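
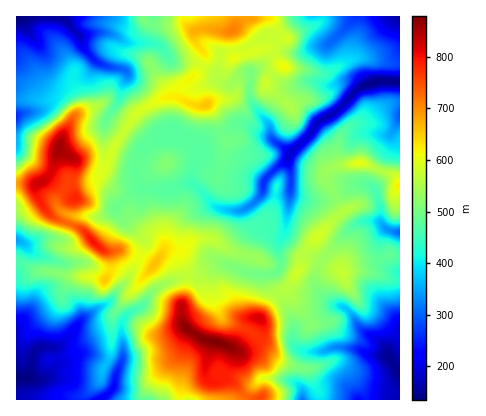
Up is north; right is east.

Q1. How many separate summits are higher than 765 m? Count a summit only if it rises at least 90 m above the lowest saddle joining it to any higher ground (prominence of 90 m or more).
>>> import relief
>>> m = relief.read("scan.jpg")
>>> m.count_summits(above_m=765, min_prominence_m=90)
2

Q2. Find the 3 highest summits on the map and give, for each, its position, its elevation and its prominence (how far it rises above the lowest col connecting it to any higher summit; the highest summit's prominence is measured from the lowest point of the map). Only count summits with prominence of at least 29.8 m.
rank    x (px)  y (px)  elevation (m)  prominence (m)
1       216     342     879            744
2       58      148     857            287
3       260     318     823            51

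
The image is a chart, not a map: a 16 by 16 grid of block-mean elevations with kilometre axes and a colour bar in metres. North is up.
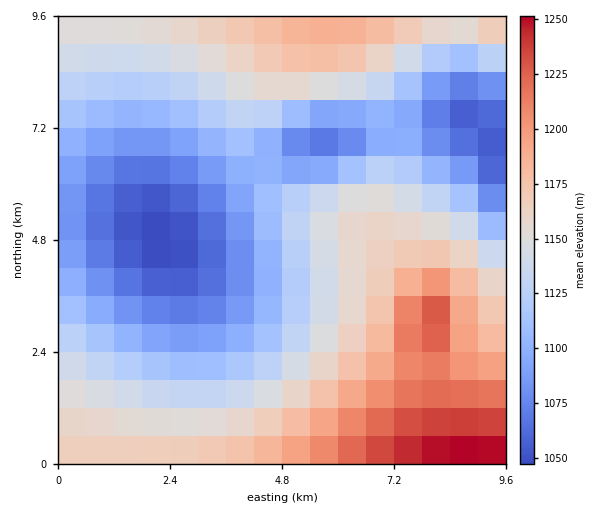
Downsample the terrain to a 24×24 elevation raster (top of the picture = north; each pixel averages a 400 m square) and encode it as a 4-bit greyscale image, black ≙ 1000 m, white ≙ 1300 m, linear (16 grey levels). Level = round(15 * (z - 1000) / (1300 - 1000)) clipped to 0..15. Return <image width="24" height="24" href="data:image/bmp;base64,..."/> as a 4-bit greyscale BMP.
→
<image width="24" height="24" href="data:image/bmp;base64,Qk2WAQAAAAAAAHYAAAAoAAAAGAAAABgAAAABAAQAAAAAACABAAATCwAAEwsAABAAAAAAAAAAAAAAABEREQAiIiIAMzMzAERERABVVVUAZmZmAHd3dwCIiIgAmZmZAKqqqgC7u7sAzMzMAN3d3QDu7u4A////AIiIiImZmaq7zMzd3YiIiIiImZqrvMzMzIiIh3d4iJmqu7zMzIh3d3d3eImaq7u7u3d3ZmZmd3iZqqu7qndmZVVWZneJmqu6qnZlVVVVVmeImau6mWZVREREVWd4iay6mWVUQzNEVWd4iau6mFVEMzM0RWd4iZqpmFRDMzM0RWd4iJmZh0QzIiM0VWd4iIiIdkQzIiM0Vmd4iIiHdUQzMjNEVmd4iId3ZEQzMzNFVmZ3d3dmU1RDMzRFVVVWZ2ZVQ1RERERVVUREVmVEM1VURFVWZUM0RVRDM2VVVVZmZlREVVQzM2ZmZmZ3d3ZmZlRDNHZmZnd3iIiId2VERXd3d3eIiZmZiHZlVnd3d4iImZmZmId3eIiIiIiJmZmZmZiIiQ=="/>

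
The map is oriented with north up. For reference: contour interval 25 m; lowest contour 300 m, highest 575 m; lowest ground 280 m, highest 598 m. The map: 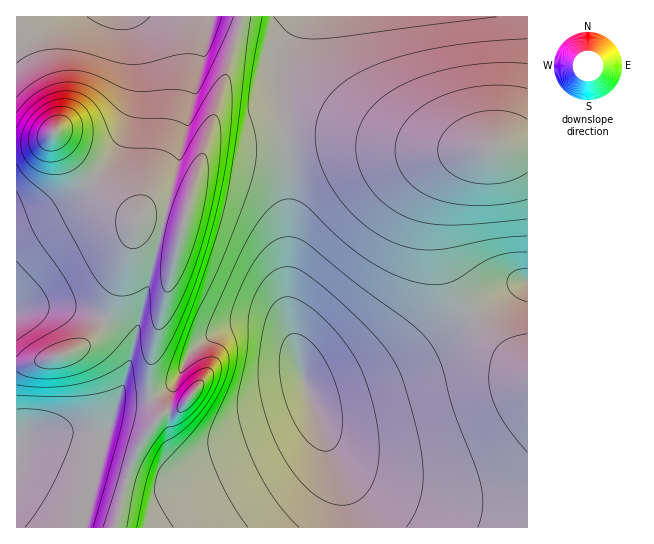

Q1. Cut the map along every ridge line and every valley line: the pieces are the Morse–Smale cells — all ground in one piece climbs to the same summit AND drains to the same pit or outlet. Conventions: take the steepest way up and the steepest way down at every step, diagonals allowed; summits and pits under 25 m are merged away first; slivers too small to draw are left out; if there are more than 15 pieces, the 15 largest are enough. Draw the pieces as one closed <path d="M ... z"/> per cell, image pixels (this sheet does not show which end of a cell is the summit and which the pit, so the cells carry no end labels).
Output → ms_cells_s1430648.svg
<path d="M333 136l-39 0-9 2 4 71-1 108 13 56 6 16 4 4 26-4 41-14 33-18 60-43-14-21-9-23-5-27 0-24 4-21 9-23 17-19 12-6-67-2z"/><path d="M527 16l-224 0-16 23-7 16 5 82 48-1 104 13 90-2z"/><path d="M471 315l-60 42-33 18-41 14-16 4-10 0-2-2-1 2 23 54 6 10 22 19 23 11 55 16 44 8 46 2 1-143-31-26z"/><path d="M285 137l-36 4-35-1-9 7-24 83-26 109-6 31 0 21 2 6 24-14 13-28 7-8 18-12 20-8 22-2 18 4 10 6 13 15-8-33 1-108-2-64z"/><path d="M314 408l-3 13-18 14-31 14-67 27-37 12-31-7-12 46 413 0-1-14-46-2-44-8-55-16-23-11-9-7-17-18-10-20z"/><path d="M241 16l-114 1 4 9 5 27 0 41-3 15-14 37-15 21-13 14 12 12 28 20 7 8 7-1 25 7 1-2 4 3 8-1 58-204z"/><path d="M255 325l-22 2-18 6-14 10-13 12-13 28-23 15 9 17-20 27-9 20-5 19 26 7 16-3 102-40 28-14 12-10 2-6 0-9-20-60-10-11-10-6z"/><path d="M105 320l-9 14-14 13-31 12-35 6 1 163 97 0 2-2 11-44-2-2-26-7-6-14-7-7-13-7-36-8-16 2 9-4 17-3 36 3 23 0 2-2 20-63 5-28-11-11z"/><path d="M126 16l-110 1 1 128 16-1 21-11 15 24 21 23 14-13 21-34 11-39 0-41-5-27z"/><path d="M91 181l-33 26-24 12-18 6 1 86 22-4 18 0 29 5 17 8 2-2 15-39 17-58-6-8-21-14z"/><path d="M527 147l-36 1-14 5-16 14-12 23-6 29 1 34 12 37 15 25 28-20 29-14z"/><path d="M302 16l-61 1-6 30-28 94 0 4 7-5 35 1 36-4-5-82 7-16z"/><path d="M145 220l-7 1-2 4-24 78-8 16 18 12 11 11 0 7-14 51 23 0 9-3 0-38 32-130z"/><path d="M54 133l-17 10-21 3 1 78 17-5 24-12 21-15 12-11-22-24z"/><path d="M151 397l-9 3-23 0-13 35-59-3-12 1-12 5 24 1 32 9 14 11 6 14 27 8 15-39 20-27z"/>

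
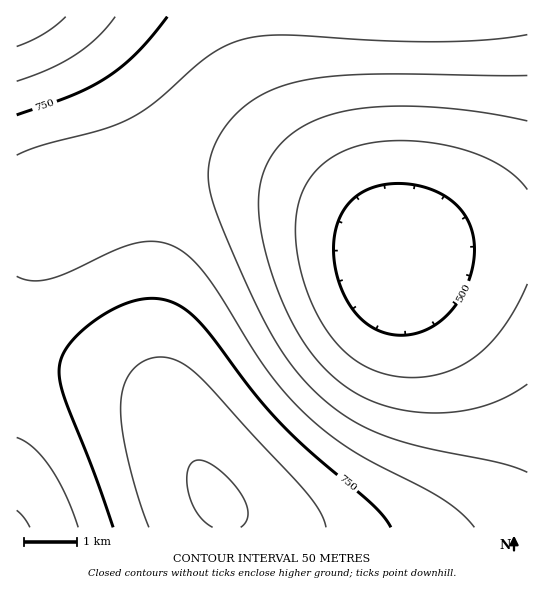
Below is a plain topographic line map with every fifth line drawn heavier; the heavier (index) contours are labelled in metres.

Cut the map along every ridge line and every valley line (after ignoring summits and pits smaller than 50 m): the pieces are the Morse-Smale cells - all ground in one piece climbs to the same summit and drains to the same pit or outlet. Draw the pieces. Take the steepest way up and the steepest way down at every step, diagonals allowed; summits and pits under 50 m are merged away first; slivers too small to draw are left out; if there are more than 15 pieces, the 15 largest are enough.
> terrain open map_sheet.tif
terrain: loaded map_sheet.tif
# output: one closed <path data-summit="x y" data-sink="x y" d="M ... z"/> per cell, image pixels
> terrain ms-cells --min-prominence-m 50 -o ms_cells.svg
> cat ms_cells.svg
<path data-summit="217 499" data-sink="397 259" d="M223 173l-44 0-29 4-72 18-35 12-26 1-1 150 50 7 36 8 29 11 22 13 14 14 14 23 24 49 20 31 2 14 300 0 1-293-22 0-43 5-36 8-30 11-19-22-19-14-46-26-46-16z"/><path data-summit="17 17" data-sink="397 259" d="M527 16l-510 0-1 191 27 0 50-16 65-15 21-3 44 0 44 8 46 16 46 26 19 14 19 22 30-11 36-8 27-4 37-1z"/><path data-summit="217 499" data-sink="17 527" d="M18 359l-2 0 1 169 210-1-2-13-20-31-24-49-14-23-14-14-22-13-29-11-36-8z"/>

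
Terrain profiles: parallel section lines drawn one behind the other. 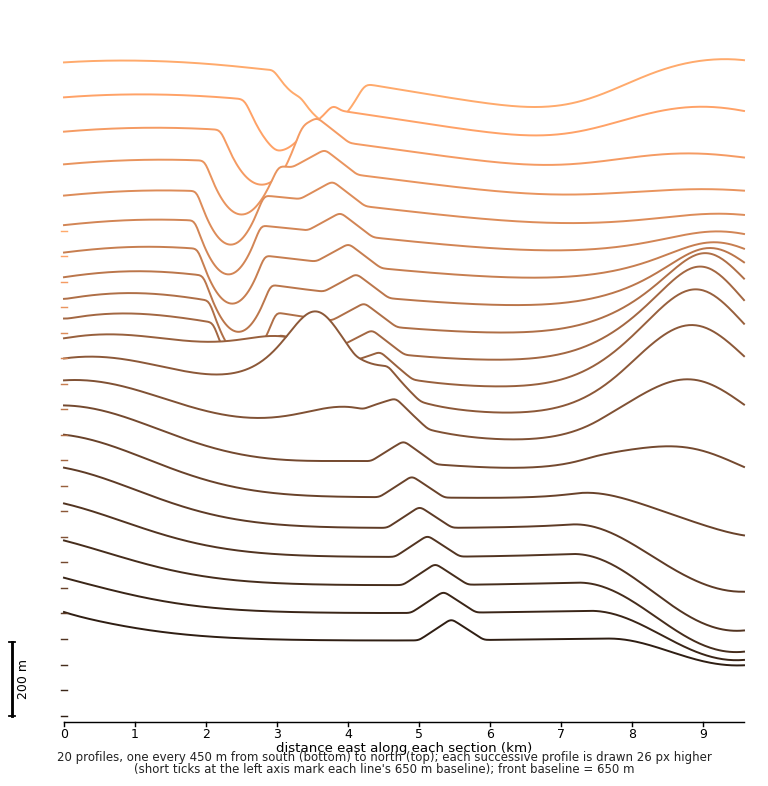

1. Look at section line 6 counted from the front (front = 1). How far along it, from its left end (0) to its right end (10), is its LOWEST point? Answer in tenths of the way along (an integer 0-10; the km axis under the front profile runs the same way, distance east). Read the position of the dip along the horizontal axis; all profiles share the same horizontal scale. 10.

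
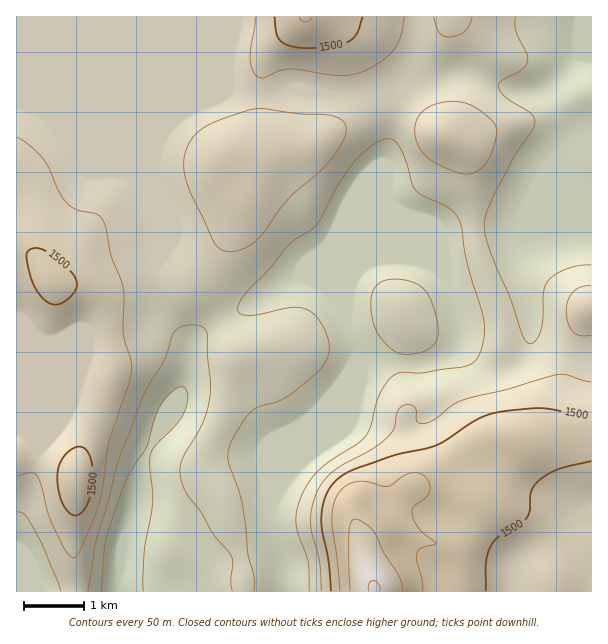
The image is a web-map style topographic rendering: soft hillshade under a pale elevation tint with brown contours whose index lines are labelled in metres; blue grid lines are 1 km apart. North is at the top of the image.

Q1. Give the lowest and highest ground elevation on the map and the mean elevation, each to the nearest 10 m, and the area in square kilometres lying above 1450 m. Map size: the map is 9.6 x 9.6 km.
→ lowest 1310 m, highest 1650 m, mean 1430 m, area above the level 30.9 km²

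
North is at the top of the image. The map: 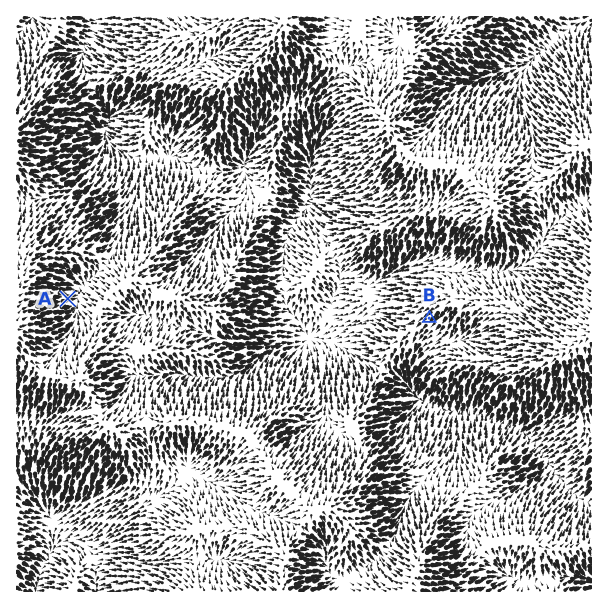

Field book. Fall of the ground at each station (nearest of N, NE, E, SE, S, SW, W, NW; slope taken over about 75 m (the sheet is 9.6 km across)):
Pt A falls E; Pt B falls SW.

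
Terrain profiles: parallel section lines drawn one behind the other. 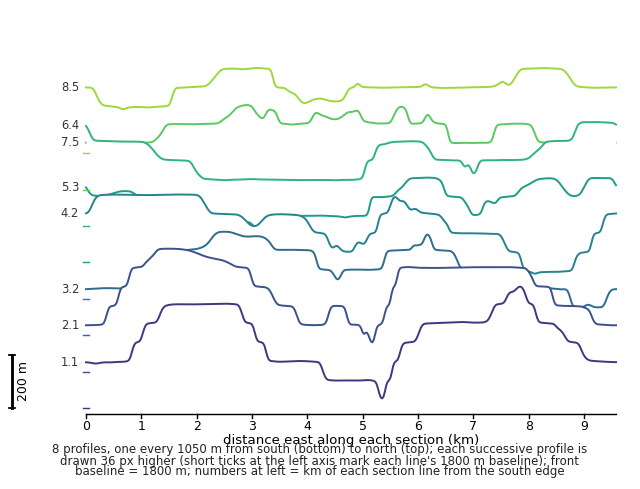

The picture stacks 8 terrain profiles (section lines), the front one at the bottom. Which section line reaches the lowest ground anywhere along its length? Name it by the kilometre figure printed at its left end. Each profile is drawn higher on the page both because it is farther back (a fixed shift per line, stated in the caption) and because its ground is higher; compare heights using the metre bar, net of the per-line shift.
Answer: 1.1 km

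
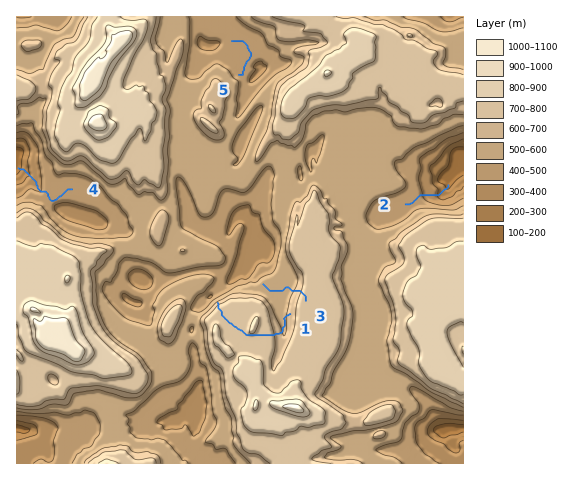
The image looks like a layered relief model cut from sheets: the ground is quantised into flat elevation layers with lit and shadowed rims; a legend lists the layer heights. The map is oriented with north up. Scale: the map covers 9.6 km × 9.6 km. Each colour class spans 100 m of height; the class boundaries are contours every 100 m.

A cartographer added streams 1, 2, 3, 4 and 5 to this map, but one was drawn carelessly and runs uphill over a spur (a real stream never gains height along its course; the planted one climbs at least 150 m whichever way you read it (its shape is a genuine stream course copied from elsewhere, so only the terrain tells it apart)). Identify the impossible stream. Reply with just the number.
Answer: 1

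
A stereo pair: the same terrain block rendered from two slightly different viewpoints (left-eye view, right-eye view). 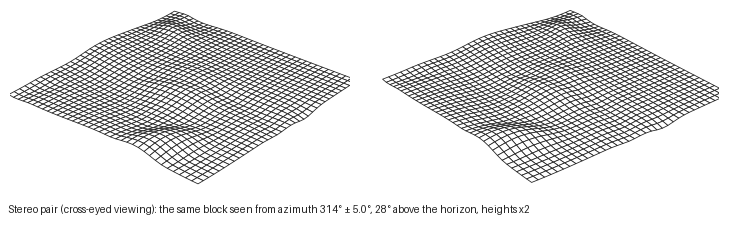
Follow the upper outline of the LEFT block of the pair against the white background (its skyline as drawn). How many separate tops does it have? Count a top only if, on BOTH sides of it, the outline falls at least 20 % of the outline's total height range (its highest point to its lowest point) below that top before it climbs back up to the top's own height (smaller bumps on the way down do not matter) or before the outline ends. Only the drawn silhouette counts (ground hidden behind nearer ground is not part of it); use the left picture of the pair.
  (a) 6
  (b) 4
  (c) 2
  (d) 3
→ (d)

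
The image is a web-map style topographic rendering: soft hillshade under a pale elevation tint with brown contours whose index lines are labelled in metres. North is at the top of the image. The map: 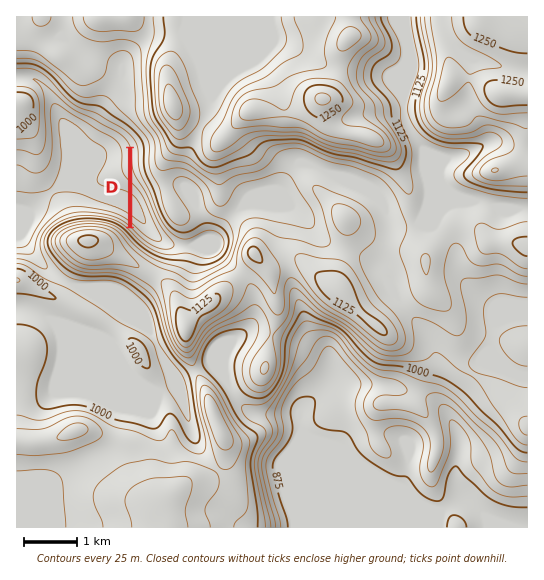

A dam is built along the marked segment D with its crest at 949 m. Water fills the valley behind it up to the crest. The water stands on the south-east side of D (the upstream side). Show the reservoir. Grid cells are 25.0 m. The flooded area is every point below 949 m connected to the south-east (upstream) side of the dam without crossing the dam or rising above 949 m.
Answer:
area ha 50.2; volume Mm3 14.14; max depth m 50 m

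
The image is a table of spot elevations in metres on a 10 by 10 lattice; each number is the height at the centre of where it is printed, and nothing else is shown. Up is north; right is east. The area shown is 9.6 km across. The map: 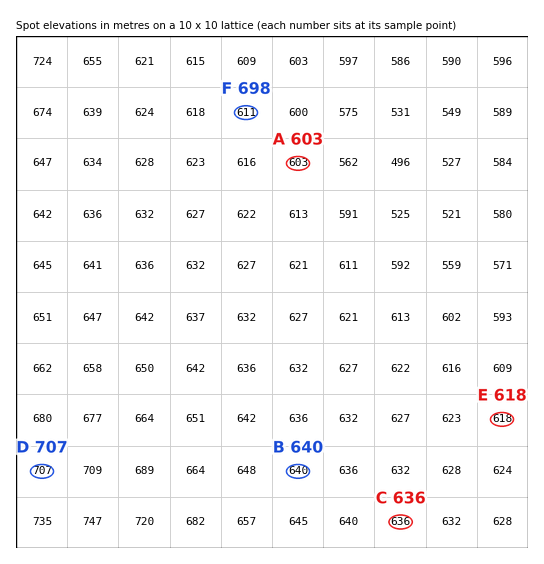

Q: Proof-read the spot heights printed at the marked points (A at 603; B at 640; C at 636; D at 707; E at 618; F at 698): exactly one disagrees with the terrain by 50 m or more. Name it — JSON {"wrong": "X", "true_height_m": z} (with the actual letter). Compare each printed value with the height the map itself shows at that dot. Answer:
{"wrong": "F", "true_height_m": 611}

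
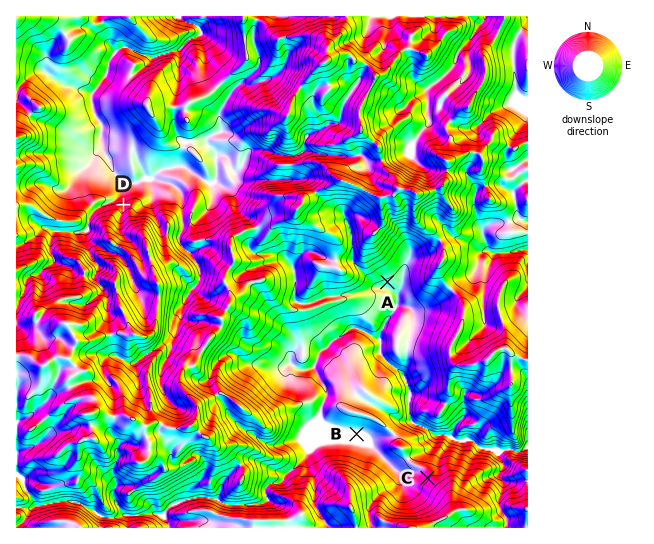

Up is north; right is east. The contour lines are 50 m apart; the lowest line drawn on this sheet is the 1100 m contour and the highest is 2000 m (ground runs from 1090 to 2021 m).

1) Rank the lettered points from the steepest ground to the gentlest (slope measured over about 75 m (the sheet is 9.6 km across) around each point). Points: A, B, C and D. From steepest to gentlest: D C A B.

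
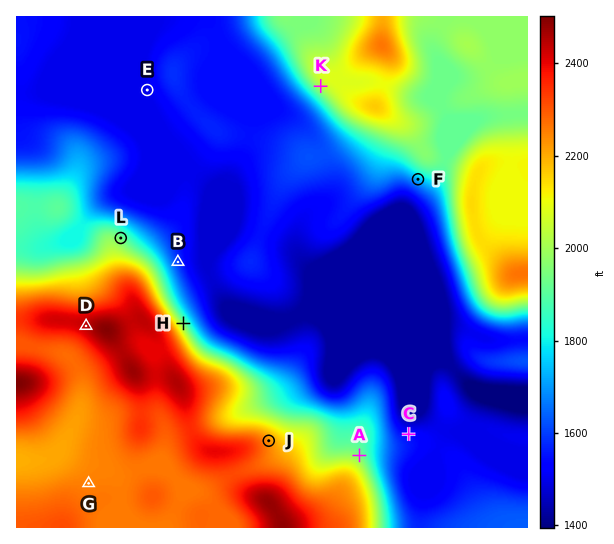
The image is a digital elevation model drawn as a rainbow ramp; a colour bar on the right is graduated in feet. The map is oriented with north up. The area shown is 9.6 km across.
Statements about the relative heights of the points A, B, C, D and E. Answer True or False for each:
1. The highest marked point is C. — False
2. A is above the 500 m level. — True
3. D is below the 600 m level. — False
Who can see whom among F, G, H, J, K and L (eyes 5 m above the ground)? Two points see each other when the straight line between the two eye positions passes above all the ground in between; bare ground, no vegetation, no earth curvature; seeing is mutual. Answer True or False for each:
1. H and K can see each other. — True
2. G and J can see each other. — False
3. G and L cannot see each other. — True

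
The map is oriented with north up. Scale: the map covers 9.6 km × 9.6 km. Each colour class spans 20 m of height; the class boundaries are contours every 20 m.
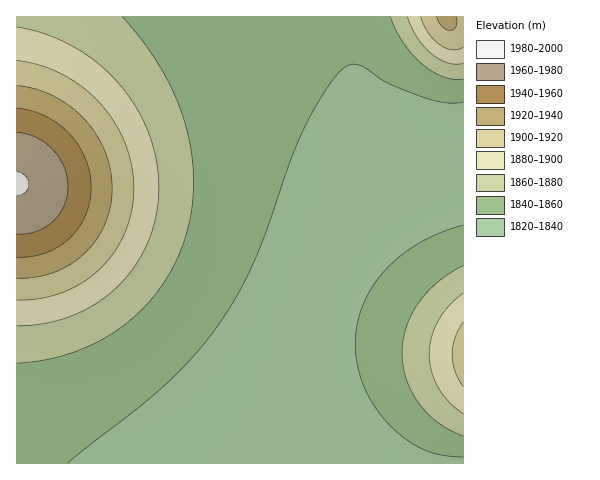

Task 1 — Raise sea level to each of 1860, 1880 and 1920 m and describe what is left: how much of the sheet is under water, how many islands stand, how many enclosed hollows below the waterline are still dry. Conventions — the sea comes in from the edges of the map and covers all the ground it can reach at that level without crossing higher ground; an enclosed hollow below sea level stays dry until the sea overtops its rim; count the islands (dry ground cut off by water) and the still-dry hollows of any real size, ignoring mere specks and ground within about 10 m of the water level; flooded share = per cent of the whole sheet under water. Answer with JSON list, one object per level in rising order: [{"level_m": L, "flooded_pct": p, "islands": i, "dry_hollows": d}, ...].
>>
[{"level_m": 1860, "flooded_pct": 69, "islands": 0, "dry_hollows": 0}, {"level_m": 1880, "flooded_pct": 81, "islands": 0, "dry_hollows": 0}, {"level_m": 1920, "flooded_pct": 93, "islands": 0, "dry_hollows": 0}]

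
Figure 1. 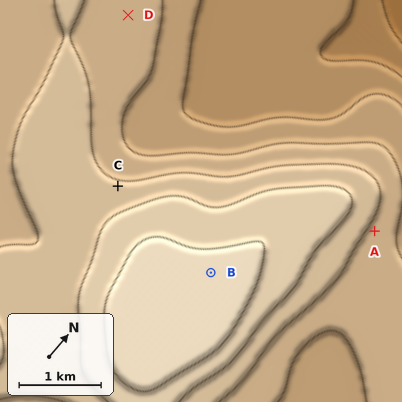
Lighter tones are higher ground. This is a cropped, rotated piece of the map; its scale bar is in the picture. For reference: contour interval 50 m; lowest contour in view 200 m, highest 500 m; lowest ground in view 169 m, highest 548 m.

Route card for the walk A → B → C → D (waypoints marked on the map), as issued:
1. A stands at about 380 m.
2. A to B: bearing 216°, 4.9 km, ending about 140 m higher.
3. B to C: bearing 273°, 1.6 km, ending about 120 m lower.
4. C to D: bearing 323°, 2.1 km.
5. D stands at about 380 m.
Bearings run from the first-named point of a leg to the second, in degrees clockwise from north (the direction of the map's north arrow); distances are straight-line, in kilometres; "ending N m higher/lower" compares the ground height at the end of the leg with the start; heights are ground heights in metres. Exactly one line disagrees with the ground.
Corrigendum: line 2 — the distance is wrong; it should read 2.1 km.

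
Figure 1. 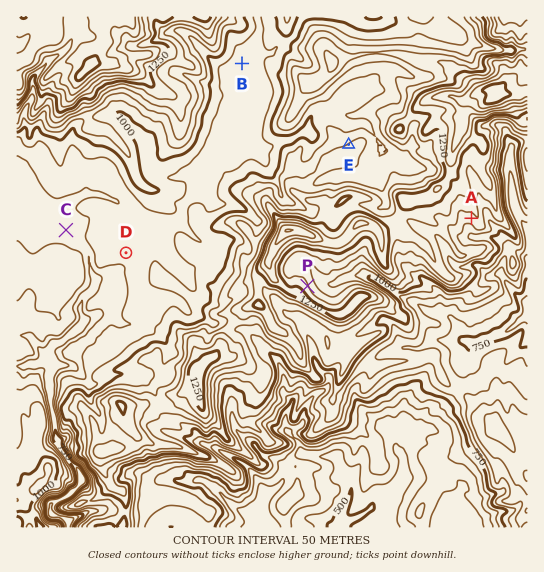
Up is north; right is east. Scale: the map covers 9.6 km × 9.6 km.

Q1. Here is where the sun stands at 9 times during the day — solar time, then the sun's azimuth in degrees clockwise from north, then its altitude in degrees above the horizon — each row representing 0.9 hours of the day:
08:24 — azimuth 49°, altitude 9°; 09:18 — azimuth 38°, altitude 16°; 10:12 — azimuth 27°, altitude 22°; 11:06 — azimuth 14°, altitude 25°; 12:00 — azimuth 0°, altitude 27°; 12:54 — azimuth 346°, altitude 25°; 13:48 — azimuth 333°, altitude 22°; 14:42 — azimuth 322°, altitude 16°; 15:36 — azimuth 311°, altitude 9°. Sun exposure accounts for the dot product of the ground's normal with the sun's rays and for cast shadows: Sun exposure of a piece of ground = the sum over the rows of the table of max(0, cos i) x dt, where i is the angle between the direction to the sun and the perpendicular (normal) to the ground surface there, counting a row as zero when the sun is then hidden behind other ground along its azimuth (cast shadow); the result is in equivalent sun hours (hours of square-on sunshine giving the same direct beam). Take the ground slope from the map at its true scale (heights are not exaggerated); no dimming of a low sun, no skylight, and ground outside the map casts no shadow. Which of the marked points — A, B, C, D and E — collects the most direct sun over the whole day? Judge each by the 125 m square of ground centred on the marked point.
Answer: E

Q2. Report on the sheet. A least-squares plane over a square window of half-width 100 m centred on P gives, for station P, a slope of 20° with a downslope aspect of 60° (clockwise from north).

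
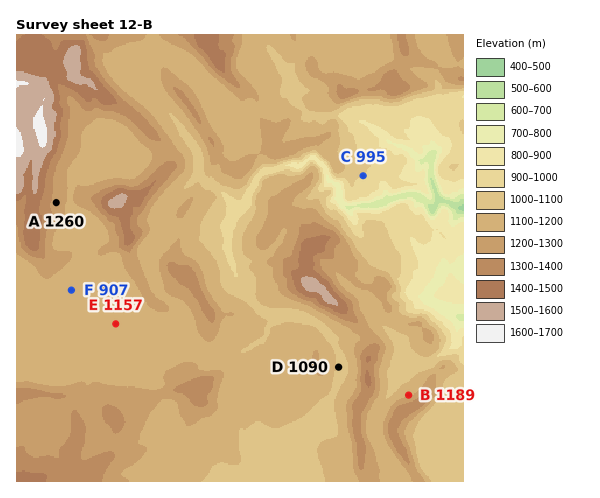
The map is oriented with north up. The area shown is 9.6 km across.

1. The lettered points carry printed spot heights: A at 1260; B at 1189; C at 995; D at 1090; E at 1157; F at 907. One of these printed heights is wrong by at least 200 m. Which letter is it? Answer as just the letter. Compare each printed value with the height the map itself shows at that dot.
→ F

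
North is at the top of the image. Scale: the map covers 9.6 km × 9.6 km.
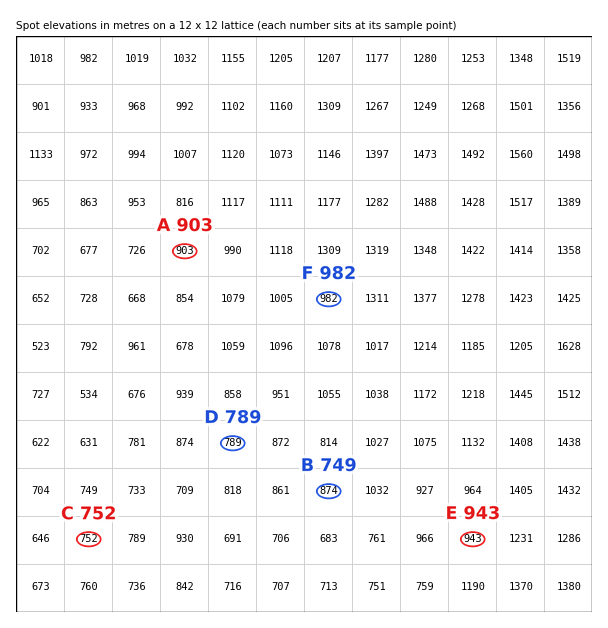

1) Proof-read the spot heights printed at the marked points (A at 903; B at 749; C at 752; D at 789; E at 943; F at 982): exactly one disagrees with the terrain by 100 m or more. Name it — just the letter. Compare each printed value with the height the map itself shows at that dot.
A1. B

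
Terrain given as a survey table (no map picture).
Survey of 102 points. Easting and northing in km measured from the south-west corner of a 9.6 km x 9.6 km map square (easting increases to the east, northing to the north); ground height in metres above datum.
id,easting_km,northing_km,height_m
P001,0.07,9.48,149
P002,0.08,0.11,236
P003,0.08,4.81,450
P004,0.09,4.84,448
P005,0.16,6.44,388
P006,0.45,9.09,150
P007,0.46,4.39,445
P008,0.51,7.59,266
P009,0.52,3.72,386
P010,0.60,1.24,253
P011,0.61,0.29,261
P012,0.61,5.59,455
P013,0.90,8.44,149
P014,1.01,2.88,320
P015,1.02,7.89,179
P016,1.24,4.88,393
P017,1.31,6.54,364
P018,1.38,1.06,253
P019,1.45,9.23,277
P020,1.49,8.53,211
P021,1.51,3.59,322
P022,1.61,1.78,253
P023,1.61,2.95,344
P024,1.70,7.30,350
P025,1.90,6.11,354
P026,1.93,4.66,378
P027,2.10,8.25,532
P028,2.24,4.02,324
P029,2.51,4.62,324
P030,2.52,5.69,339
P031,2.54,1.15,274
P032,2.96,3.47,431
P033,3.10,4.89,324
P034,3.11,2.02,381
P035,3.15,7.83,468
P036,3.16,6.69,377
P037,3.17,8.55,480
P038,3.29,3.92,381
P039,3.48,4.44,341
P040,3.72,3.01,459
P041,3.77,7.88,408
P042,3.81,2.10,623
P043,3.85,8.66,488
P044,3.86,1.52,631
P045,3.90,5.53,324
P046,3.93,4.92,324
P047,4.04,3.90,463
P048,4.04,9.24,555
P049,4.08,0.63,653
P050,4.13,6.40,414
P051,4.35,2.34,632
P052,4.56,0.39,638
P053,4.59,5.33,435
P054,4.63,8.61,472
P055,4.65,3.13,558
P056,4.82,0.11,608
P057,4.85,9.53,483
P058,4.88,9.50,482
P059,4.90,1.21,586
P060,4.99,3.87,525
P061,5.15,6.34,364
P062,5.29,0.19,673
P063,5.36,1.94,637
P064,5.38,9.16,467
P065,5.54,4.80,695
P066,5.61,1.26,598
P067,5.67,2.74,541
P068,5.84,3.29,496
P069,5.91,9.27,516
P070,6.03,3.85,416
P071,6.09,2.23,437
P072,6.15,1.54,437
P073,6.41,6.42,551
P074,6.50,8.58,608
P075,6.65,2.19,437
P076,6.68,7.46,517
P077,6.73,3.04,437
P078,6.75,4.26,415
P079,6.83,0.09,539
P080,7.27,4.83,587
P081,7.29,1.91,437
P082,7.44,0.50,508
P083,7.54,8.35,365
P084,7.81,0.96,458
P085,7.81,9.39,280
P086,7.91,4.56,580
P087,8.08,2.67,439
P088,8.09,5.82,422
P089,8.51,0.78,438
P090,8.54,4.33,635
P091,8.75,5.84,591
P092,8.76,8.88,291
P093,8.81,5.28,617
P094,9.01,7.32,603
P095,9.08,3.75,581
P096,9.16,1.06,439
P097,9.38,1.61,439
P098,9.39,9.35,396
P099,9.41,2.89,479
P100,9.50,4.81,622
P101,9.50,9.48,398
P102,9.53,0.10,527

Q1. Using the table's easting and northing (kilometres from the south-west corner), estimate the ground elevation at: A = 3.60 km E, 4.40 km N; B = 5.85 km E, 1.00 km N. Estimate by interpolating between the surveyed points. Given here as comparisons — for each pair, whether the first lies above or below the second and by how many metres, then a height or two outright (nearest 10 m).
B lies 230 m above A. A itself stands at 330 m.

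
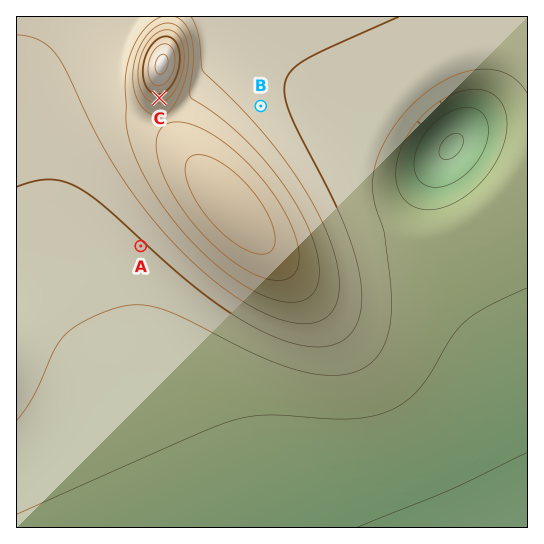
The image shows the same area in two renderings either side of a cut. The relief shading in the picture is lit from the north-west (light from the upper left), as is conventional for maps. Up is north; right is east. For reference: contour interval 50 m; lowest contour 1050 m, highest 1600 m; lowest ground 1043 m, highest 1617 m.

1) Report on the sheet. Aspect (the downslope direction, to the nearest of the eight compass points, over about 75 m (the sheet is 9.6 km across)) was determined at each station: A SW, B NE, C S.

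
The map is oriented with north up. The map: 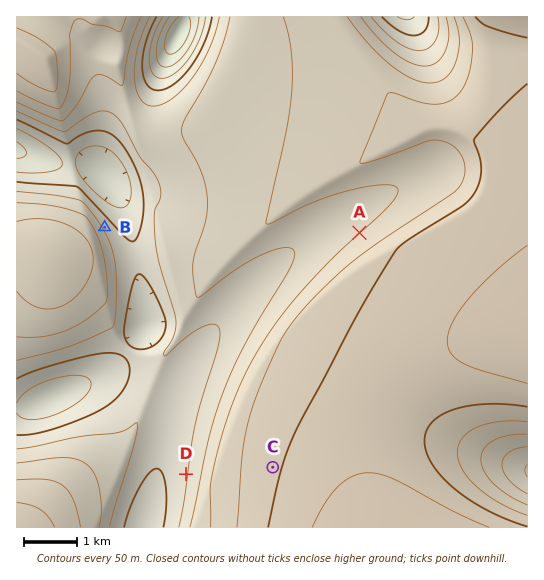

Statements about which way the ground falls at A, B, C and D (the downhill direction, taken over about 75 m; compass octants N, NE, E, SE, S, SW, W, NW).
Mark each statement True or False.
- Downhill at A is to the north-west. True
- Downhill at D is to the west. True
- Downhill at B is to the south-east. False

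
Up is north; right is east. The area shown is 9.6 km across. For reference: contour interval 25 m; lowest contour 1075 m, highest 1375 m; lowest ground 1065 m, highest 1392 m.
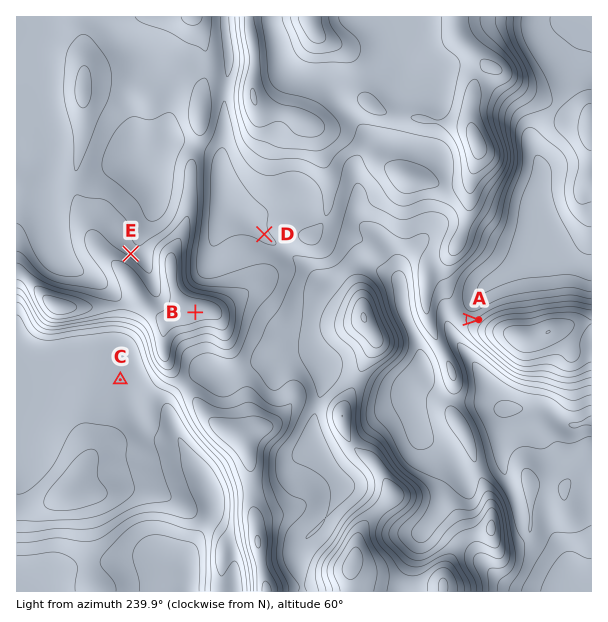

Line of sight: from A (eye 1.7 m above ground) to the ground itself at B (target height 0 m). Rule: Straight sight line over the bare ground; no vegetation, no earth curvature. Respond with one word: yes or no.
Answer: no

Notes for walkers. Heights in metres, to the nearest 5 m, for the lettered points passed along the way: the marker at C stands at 1210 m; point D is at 1220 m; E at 1290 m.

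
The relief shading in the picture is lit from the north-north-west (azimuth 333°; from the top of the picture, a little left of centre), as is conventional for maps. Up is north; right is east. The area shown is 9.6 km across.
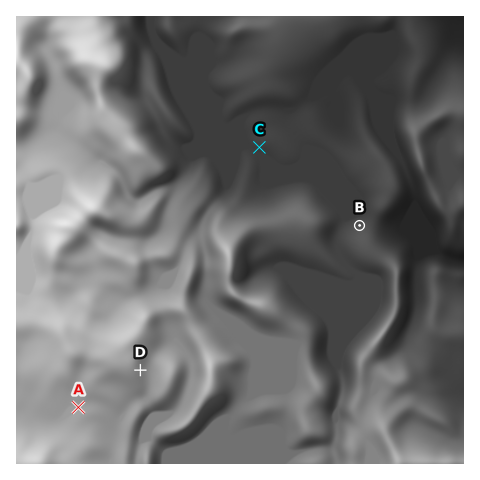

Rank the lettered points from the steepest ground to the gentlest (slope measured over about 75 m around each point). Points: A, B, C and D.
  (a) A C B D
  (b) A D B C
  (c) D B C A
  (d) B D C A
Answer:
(c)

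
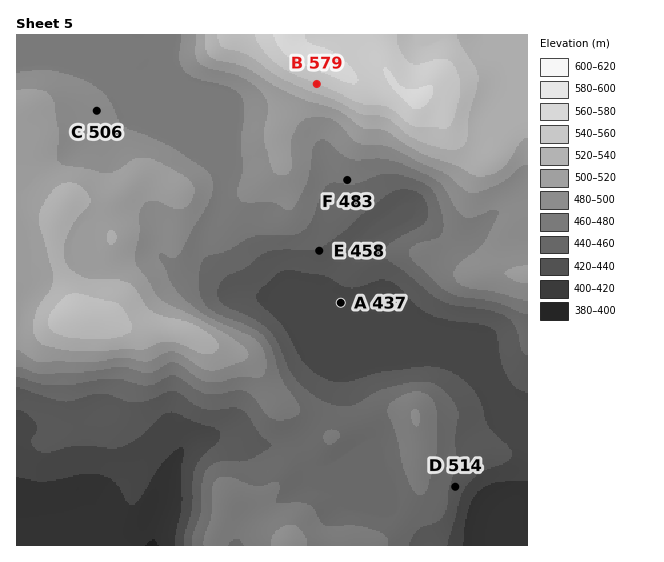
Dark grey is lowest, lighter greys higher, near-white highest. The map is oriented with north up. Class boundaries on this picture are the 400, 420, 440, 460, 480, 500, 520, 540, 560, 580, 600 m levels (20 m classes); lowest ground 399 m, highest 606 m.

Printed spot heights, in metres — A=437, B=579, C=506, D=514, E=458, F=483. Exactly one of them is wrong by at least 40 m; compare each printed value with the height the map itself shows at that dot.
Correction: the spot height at D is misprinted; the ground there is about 454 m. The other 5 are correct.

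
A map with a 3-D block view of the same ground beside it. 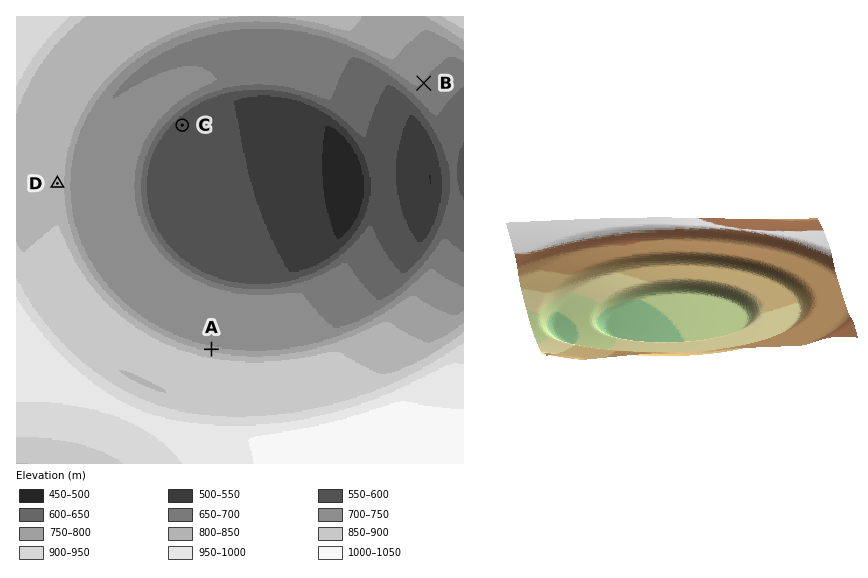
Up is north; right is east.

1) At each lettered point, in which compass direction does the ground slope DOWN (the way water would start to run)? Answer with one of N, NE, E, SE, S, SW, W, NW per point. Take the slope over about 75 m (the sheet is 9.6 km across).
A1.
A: N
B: SE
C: SE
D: E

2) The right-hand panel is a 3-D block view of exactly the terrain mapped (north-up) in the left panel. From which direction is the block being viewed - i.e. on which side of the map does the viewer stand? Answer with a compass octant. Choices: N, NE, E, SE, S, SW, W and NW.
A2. N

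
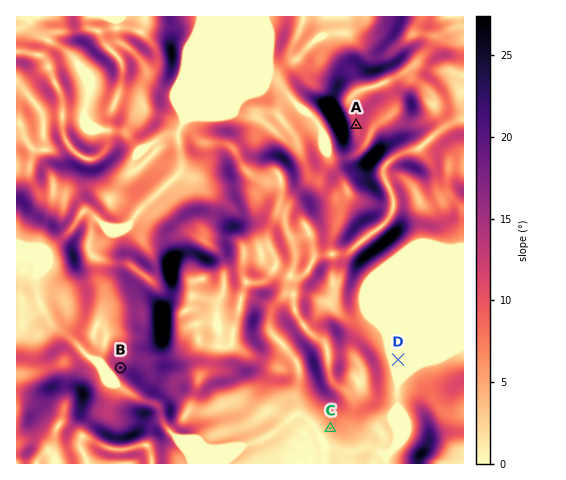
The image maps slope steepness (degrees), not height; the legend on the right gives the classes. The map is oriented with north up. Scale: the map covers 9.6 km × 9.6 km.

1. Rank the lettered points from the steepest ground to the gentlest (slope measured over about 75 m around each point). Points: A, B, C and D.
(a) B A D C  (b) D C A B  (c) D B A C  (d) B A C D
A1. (d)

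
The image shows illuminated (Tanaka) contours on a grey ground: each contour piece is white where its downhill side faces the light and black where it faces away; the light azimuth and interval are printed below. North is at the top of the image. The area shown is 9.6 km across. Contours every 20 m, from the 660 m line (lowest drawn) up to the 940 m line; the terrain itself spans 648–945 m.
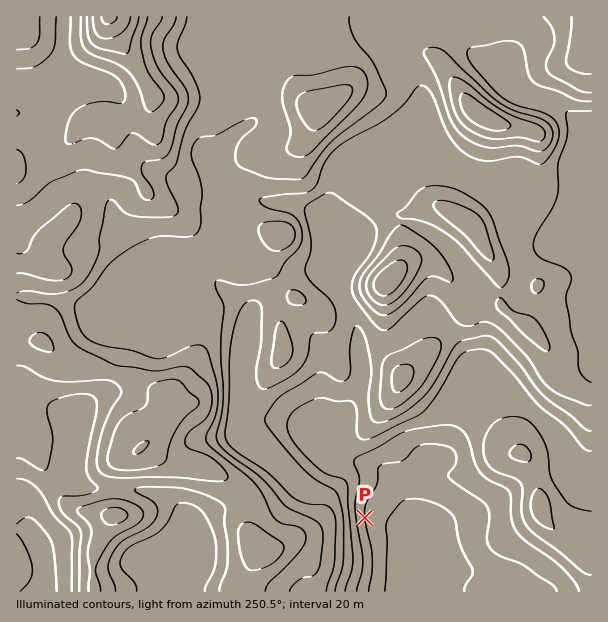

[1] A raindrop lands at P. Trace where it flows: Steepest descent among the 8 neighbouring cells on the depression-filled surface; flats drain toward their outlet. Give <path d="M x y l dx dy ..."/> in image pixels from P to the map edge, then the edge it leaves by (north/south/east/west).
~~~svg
<path d="M365 518l16 0 5 3 6 0 1 1 12 0 2 2 3 0 3 1 13 14 0 7-9 17 0 4-1 2 0 22"/>
exit: south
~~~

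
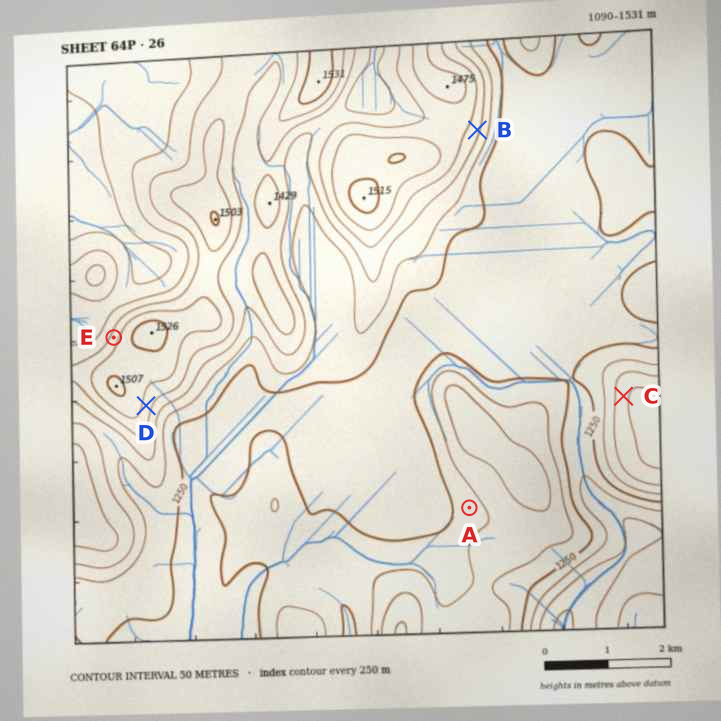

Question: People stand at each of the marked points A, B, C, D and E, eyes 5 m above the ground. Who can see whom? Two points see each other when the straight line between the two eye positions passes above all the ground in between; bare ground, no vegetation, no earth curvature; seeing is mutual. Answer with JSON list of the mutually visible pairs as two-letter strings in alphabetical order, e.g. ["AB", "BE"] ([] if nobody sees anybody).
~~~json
["AD", "BC", "CD"]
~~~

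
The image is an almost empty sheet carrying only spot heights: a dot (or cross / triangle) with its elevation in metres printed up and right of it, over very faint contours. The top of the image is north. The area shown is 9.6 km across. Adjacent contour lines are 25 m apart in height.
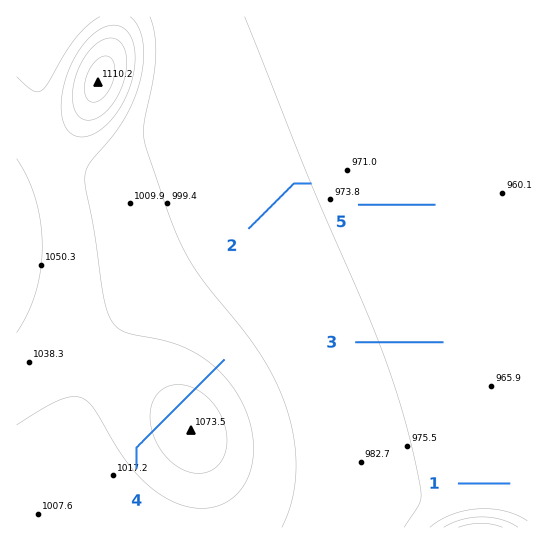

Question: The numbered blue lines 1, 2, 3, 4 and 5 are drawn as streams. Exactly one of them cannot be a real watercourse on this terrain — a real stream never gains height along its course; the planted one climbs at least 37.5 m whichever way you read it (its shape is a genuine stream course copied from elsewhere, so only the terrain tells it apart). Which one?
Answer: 4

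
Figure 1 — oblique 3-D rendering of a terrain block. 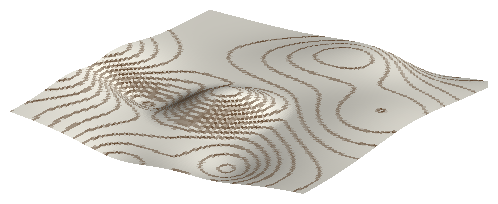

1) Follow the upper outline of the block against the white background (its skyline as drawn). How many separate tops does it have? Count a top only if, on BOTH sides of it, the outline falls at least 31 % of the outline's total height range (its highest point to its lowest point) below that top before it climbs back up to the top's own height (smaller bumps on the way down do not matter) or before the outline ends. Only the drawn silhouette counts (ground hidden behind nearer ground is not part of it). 1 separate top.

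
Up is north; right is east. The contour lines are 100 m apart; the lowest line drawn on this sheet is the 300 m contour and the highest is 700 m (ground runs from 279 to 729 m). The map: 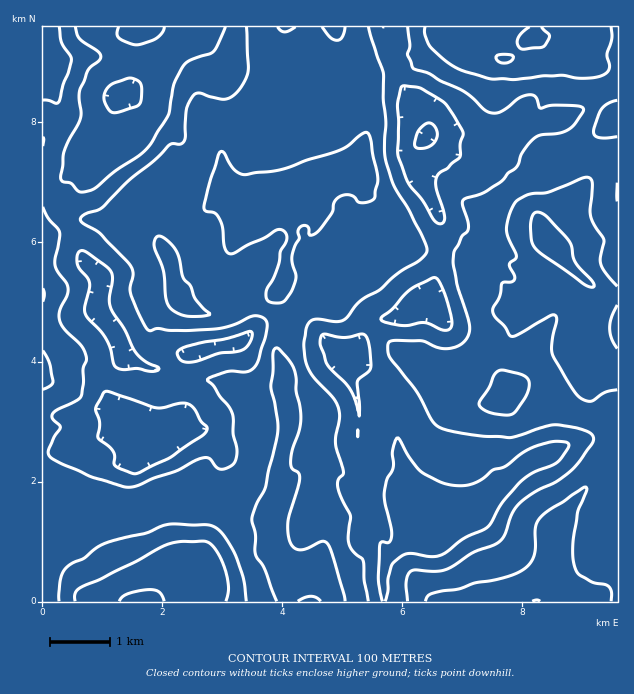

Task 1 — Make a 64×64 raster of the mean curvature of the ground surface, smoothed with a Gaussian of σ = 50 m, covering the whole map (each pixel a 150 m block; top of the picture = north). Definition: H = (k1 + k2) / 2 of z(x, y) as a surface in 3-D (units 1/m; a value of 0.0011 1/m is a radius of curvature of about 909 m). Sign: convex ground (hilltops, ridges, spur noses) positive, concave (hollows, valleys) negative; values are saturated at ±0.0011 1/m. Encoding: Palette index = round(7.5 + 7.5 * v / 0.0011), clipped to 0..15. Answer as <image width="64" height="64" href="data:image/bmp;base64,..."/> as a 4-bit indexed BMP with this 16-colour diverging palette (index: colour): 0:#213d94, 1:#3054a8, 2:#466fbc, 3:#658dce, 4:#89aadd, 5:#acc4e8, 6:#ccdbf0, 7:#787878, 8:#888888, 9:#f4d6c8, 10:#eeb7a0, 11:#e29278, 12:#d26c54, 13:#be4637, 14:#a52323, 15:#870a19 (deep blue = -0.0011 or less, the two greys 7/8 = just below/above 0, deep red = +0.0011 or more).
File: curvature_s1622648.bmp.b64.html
<image width="64" height="64" href="data:image/bmp;base64,Qk12CAAAAAAAAHYAAAAoAAAAQAAAAEAAAAABAAQAAAAAAAAIAAATCwAAEwsAABAAAAAAAAAAlD0hAKhUMAC8b0YAzo1lAN2qiQDoxKwA8NvMAHh4eACIiIgAyNb0AKC37gB4kuIAVGzSADdGvgAjI6UAGQqHAEegZCMzMxFXiHYm5hvruYquhdAElv26qYh0Nc5XlWjMZ7Ald2VCFIiIdxXULriZmb0owAfIzNzNuphjPJJXmu9HuHZ5vLzduoiGB6ZemIiI2guQKPZmQkrLvLhWpniFl1eZu3ZnmZmIh3ULeJyHiIn1LMA2/8qnRGZnm5eIl2eEVom7RGZVZ3d3cixcuoiIi/FM4FO8UlzHVUQ2qYimXLZmeJuodmMlZ3dQiV65iZu+wHzgZDIRAc+4ZTKaibY6qHZneKu7ulERIQPWW6iaN++ChpB3ZmZiKd23Q6uJxxaJZUREVoq96FV1O4d4qLoAf1WVg5Z3h3dBE6tVy4jJFGeZd2VDI1eczMuXWaqouwE2V5i1hneHZ4dATmbcmLwiRqzd3u63QzZ5iHaaupitM2Z4nOZWd4h3d3Qepr7Jq0AU3d/////9Y1v/yZiauJ5haImKtFZ4iIh3Zhf4WN7LlomIZUM0SP/6VVvrhDnZjaFXiGp0R4h4d4h2QJ6DKP6oyEI0RVZ2jf2GQ2mVELuK5EeGqmZHd3dlVWdjCOtgb/iHh3iKztcY2pd2VWZQjpn4R4jViUd4dWeIVXZCe9o2/tl4iZhjEAB97JiHd3GPqNo2jJG5Zndovd7GVWQiOsU3hniIiWEmZBFM65d4cl64iDaeMNhmZod5mHZ3NWQQnXVVh3rP6GiYVBKuyHiEPcpXRqwB+URYliEiJnpQNmEbyIiIY0VUeJcmcyWLmIUby4g2ugH7YmqZh3iae9cQEACoiImDIzaHhGmHQRi5hgnLuTa6APxxinmqqpmInclERpiHib7ZWKdlmYd0Aap2CMq6Ra0Q6pB3i5dUMiRmnN7rhnd3eZdqgzaHd2VzinUquspWrzDXpFapRombzelGiGQzRjV3YTABMzIjJIipdVu66Ea/IMiFOKVs7c3M2lRUNr1iZln7NFVY7FInq5h1OrvTSOsCzKM6dc66q5iskkRd/XPsZsoBjP//7KiZiHZ9vKFc5CSfoYlK2Hd6qJy0Vq2rvN+2qG7//qq9/smIdX69061BZn1CpX7IdTnKrcdHuoiayiSZpzIwAHq77duVDM/EpBZ2JEl6/IVDKf7clzm4iIjpNpuiJENEYxJovJgd73YwZ3YYyZ/ERWZFuDIla5iIiddXm7NVOINDQyMhKG/7SiR3dhzYzFV4h2NlASfLiIiLg1ito1NuxkEAASICj/VcE1VkHeqYi8yodDxgBMuIiJwjisxEUZ/LyYUyAABugX4AEjJP/t77Q7pzDfkAq4eIuRWalDYizIdWd5qXIDlYehO+lEZBA3EAe1Nc37E7h4jHFYgiZCnZUn3v//+nVJlker3WISRERVCqSvyJyzeHd7pSmARjjbcp/t7M/5NniVONpqlURXd3QNl++YiJh2Z1jMKcNGPNlS7puENXc9/5e8u2WrpzV3cU+Geqh3h1aVjb9J5kYa6EPsmlATaGvrp4iKlFncUkZgrnI5yYd4q2f+q1v4VhbpQ9uJdnYyR8unaHm4RGulIxDrdFy2iIYQn/aValJWAqgz23eYrdcAbbd5h5uoRauVA9mFekeXUAz+NYOEBFMXtxbrd4RnjMIMpWiHiKy3WMtIuHZHu3MF/7BGVacSI66lPNp3hXpyjFukZ3d4ibuGe6iYdUmFM8/dUYd2mhA62nR/yXl1e9lFV8eId4iIiL2Jl6mFaFde+r+Um7WLU4yoUW63mWVqmqkwp4l2iZh3vHuFfHZ0mG66+0XPlZmbyXZEvIiHVmmHZ4alaYVXiIm3mhBKenXXXs+xOdYZl8uYdruqlSWYeHWHVXiJiFVmjKbEACaZZLhv/BJ8gEtTvcp3uGqDGOp3RK76R4mIiIiLWMIxXKhzjG/lNoxgakRVi7Zom5QzrZd66vgVZ4VXidtecUO/qIVeuFV4i7R5JlEF23vddFJOmd3K+hJCNmeat5cER+66mHa9u8ustYsUdUFcue6FZA62Zma///+CNXvWgDZqtSRnYiImq9/UjTJ4dRSrrqV2G+mGmHi8z/+mW+dRd3hSaVWHZDJWn9SNY3iHYha8pncl6mNGVGdljv+7tjWol2eKioeHdkRZtYxCZ4d3QCy3dyT6dkUyNodmfv1lB4nbco+8maiHdUR3nGJneIh2BPuHJ/qbhTNXd2Vnnlg1ADyWuliFyYh3dmido0eImYhQvYdNx5+WVmmYZEjfaUkABKZSE1CriIiHiKvHNoibqIQ4uH1Tf6VnaYVFVq+KNyAFtFdkYEuHeIiFZ6plqkm5iSPZd0RLlWd3dkeHf6sqswt1nMygLJd3iJU2vXXLAVRbUet3d1Z2d3d3V4l9qhdXmTi7q+YLp3d3mFi+VMMDQStxzIiIh3d4d4dni4uJBThhS6l3myaYd3Z4h60zsgVSXYKtqZeIiIiHh3aLiJ0UYye6dCNDQ0QzISRkfWKoE0NNo5/Jh3mIh3iHdqlmnQACzoISd4mFA0eZlShr42tmRVmmTKhneYiHd3d3dme8Pd2zKM3Jec7Nu93vx1nlKM6VQ4lXh2R6mHd3d3ZmeNcMxxXvto7pM3Z2aK7jWf+5v+uEenVVZGuXdmZ2ZVVZ0Gxhf9ho//+ia6lFimVbx2nMdpeLl2VkbJZXVFNok89wuTr7h53JicvK77V7l1whiUATVHy4d2RdhF2iAq/o+wDVTsiHZTF828lK2GvVfRV1UzVTFYiHZF2Cj+g13cyLAqZ/uId2ZEruu7NZe7"/>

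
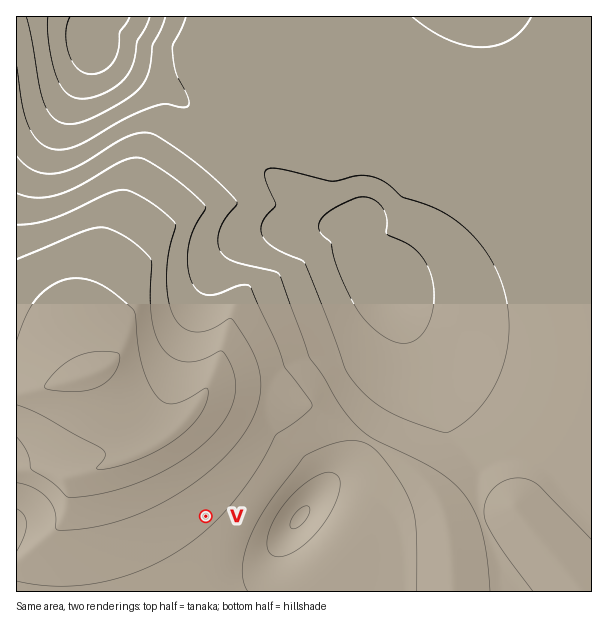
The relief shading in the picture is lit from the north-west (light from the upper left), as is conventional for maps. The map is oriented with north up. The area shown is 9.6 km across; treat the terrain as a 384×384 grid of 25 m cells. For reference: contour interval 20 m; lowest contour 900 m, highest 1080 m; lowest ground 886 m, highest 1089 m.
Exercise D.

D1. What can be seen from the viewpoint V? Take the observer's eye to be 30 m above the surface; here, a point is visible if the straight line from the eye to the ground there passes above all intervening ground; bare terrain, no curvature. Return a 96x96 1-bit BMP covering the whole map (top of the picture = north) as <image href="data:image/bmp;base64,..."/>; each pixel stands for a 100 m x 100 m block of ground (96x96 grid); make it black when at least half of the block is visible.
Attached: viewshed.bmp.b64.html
<image width="96" height="96" href="data:image/bmp;base64,Qk2+BAAAAAAAAD4AAAAoAAAAYAAAAGAAAAABAAEAAAAAAIAEAAATCwAAEwsAAAIAAAAAAAAA////AAAAAAD///////////+AA/z///////////+AA/z///////////+AB/j///////////+AB/B///////////+AD+A///////////+AH8Af//////////+AH8AP//////////+AP4AH/////w////+APwAD/////wf///+AfgAB/////wP///8A/AAA/////wH///8A+AAA/////4D///8B+AAAf////4D///8B8AAAf////8B///4B8AAAf////+B///4B8AAAf/////D///wB8AAAf/////////wB+AAAf/////////gB+AcAH/////////AB/B8AA////////+AA/P8AAH///////8AA//8AAB///////4AB//8AAAf//////gAB//8AAAH//////AAD//8AAAB/////8AAH//8AAAA/////wAAP//8AAAAf////AAAf//8AAAAP///8AAA///8AAAAH///wAAA///8AAAAD///AAAB///8AAAAB/n+AAAB///8AAAAAADAAAAB///8AAAAAAAAAAAD///8AAAAAAAAAAAD///8AAAAAAAAAAAD///8AAAAAAAAAAAD///8AAAAAAAAAAAD///8AAAAAAAAAAAD///8AAAAAAAAAAAB///8AAAAAAAAAAAB///8AAAAAAAAAAAB///8AAAAAAAAAAAB///8AAAAAAAAAAAB///8AAAAAAAAAAAB///8AAAAAAAAAAAB///8AAAAAAAAAAAB///8AAAAAAAAAAAA///8AAAAAAAAAAAA///8AAAAAAAAAAAA///8AAAAAAAAAAAA///8AAAAAAAAAAAA///8AAAAAAAAAAAA///8AAAAAAAAAAAA///8AAAAAAAAAAAA///8AAAAAAAAAAAA///8AAAAAAAAAAAA///8AAAAAAAAAAAB///8AAAAAAAAAAAB///8AAAAAAAAAAAD///8AAAAAAAAAAAD///8AAAAAAAAAAAH///8AAAAAAAAAAAH///8AAAAAAAAAAAP///8AAAAAAAAAAAf///8AAAAAAAAAAAf///8AAAAAAAAAAA////8AAAAAAAAAAA////8AAAAAAAAAAA////8AAAAAAAAAAB////8AAAAAAAAAAB////8AAAAAAAAAAB////8AAAAAAAAAAD////8AAAAAAAAAAD////8AAAAAAAAAAD////8AAAAAAAAAAD////8AAAAAAAAAAD////8AAAAAAAAAAD////8AAAAAAAAAAD////8AAAAAAAAAAD////8AAAAAAAAAAB////8AAAAAAAAAAB////8AAAAAAAAAAB////8AAAAAAAAAAB////8AAAAAAAAAAA////8AAAAAAAAAAA+A//8AAAAAAAAAAAwAP/8AAAAAAAAAAAAAP/8AAAAAAAAAAAAAH/8AAAAAAAAAAAAAH/8AAAAAAAAAAAAAD/8AAAAAAAAAAAAAD/8AAAAAAAAAAAAAD/8AAAAAAAAAAAAAD/8AAAAAAAAAAAAAD/8AAAAAAAAAAAAAB/8="/>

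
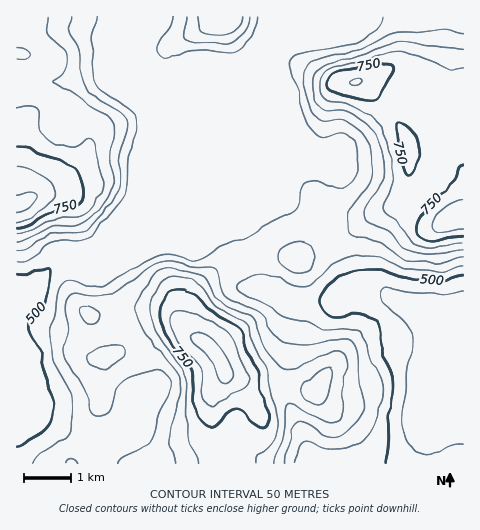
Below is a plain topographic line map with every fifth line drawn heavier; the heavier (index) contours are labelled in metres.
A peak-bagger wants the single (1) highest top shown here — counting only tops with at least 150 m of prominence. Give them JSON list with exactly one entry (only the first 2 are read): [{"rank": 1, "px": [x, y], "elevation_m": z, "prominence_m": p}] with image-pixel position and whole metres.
[{"rank": 1, "px": [222, 365], "elevation_m": 863, "prominence_m": 442}]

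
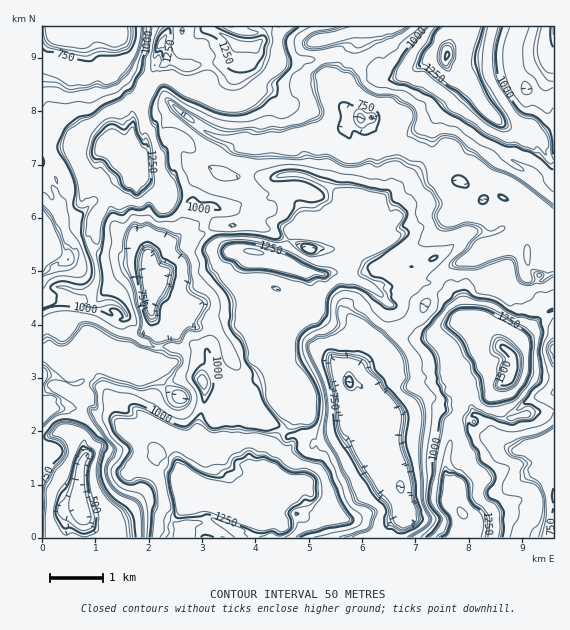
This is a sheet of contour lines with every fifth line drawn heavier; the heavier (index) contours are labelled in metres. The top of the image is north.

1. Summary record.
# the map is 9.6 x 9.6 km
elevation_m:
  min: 390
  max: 1510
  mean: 970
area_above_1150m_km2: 13.5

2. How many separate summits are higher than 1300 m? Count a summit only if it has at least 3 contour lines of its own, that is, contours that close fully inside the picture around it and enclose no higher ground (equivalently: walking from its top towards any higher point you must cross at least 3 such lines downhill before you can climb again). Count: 4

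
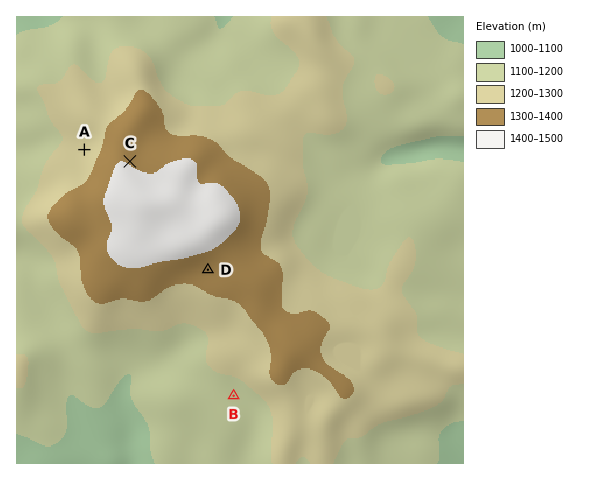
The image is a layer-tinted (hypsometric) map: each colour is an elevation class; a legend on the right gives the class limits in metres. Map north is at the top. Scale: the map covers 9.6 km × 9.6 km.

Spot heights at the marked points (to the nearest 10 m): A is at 1240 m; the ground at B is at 1170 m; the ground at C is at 1390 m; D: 1330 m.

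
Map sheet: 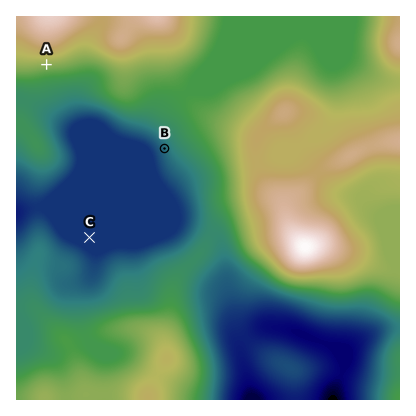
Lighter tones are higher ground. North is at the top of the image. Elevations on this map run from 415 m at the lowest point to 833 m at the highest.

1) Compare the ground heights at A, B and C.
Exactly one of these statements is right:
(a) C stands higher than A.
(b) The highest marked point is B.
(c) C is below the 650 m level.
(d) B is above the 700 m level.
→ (c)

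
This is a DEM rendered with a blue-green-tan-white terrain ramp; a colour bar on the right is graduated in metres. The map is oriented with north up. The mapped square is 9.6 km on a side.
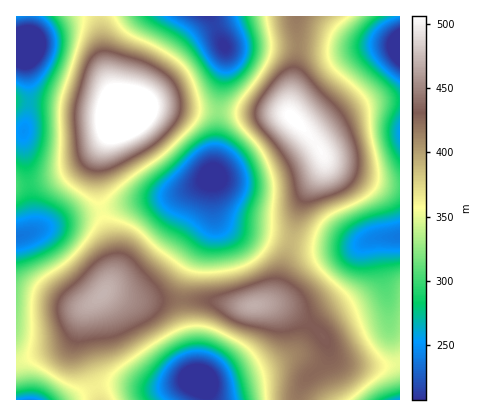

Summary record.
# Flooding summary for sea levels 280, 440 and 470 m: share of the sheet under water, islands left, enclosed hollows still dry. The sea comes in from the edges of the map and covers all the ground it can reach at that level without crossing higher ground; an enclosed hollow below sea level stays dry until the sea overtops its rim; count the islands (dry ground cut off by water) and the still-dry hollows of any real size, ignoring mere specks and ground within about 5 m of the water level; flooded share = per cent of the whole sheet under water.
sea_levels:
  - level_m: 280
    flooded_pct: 14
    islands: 0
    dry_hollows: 1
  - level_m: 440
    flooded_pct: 84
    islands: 4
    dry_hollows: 0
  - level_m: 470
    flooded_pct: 93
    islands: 2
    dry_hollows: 0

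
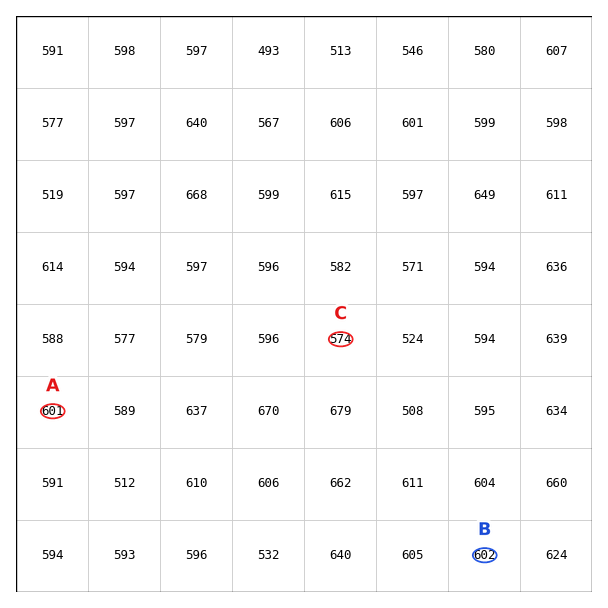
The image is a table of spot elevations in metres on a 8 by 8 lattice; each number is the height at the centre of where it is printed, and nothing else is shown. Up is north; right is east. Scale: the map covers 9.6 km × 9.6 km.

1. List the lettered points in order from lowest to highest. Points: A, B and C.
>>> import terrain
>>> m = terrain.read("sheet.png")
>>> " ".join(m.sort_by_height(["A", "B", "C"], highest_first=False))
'C A B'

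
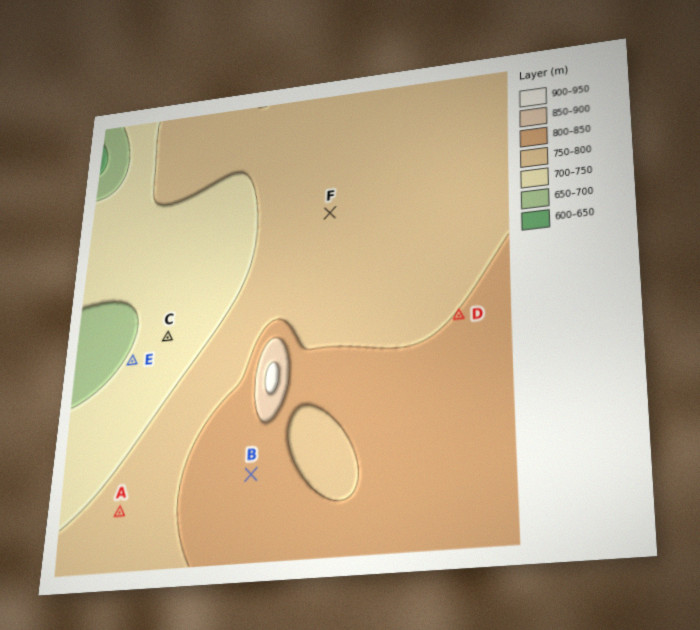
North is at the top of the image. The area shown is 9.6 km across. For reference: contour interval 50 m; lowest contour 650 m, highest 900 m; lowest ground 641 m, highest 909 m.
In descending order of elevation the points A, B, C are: B A C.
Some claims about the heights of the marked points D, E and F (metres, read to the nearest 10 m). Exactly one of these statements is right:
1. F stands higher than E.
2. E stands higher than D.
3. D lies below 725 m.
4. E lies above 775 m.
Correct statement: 1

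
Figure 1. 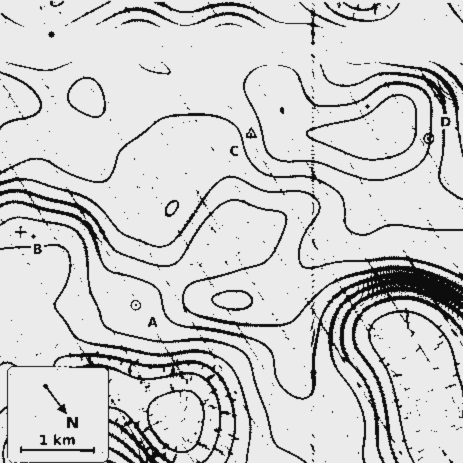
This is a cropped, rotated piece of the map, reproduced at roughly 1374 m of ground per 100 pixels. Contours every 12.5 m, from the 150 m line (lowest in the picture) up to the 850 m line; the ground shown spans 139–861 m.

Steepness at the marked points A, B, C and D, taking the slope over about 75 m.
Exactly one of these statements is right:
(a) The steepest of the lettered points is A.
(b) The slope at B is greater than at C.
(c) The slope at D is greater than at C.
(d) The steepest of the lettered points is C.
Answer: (c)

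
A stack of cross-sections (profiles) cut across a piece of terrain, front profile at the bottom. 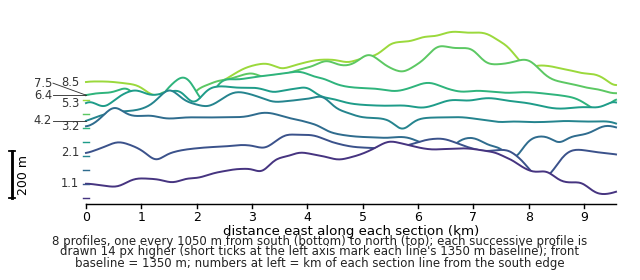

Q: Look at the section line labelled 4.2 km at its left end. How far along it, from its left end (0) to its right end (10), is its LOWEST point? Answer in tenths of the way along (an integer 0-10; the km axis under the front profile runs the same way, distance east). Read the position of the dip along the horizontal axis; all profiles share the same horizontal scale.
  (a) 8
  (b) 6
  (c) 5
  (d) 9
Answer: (b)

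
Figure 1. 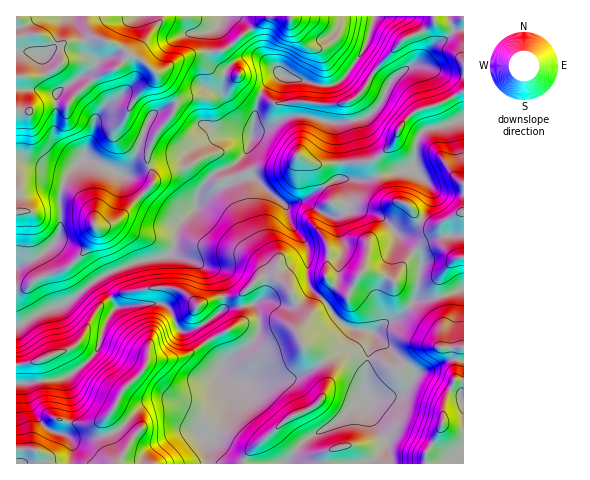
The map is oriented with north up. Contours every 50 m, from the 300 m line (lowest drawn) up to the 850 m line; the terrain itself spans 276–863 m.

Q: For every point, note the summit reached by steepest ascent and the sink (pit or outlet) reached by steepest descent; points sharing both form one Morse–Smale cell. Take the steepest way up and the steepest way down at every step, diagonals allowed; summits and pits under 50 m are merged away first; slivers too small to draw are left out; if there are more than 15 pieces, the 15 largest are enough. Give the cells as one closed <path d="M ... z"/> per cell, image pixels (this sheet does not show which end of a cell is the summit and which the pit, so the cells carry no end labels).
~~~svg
<path d="M161 16l-145 1 1 251 24-13 17-17 2-8 2-42 5-13 17-17 43 18 25-11 27-7 18-14 16-7 15-2 24 1 6-37 6-12 17-13-23-17-17 1-16 12-3 0-10-8-3-10-21 2-23 16-10 2-21-17 27-34z"/><path d="M157 303l-41 5-11 17-6 22-5 8-26 21-52 8 1 80 190-1 0-19-2-4 13-14 9-23 0-13-7-15 0-6 9-11 17-11 9-8 5-13-1-12-6-10-25 4-35 22-12 1-4-4-7-18-6-5z"/><path d="M255 178l-16 1-14 6-24 14-5 7 10 2 21 12 10 11 8 14 15 15 6 12-2 25-10 8 6 16-2 14-12 12-17 11-9 11 0 6 7 15 0 13-9 23-13 14 2 4 1 20 77 0 21-24 31-18 28-25 2-39 6-18 0-7-23-4-9-6-13-18-16-14-4-10 0-33-3-6-13-15-6-21z"/><path d="M463 289l-28 9-21 3-15 16-14 6-11 9-7 26-2 39-28 25-31 18-20 23 177 1z"/><path d="M246 135l-18 0-19 3-12 6-18 14-27 7-25 11-43-18-17 17-5 13-2 42-2 8-17 17-25 14 0 57 6-2 20-13 25-8 24-20 18-10 27-11 32-7 6-6 2-18 3-8 16-14 2-13 8-14 10-10 21-9 11-12 5-14z"/><path d="M463 30l-9 0-7 8-12 6-16 19-20 10-10 10-13 26-13 10-16 3-19 0-20-6-17 0-24 12-12 4-3 2-7 20-13 11-22 11-11 16-2 10 28-17 20-7 10 0 30 27 6 0 14-6 31-20 31 1 30-9 16 0 2-24 5-13 6-5 15-2 23-9z"/><path d="M463 119l-22 8-15 2-6 5-5 13-2 24-16 0-30 9-23 0 4 16-1 15 14-1 20 7 40 42 1 5-6 37 29-5 19-8z"/><path d="M306 202l-7 0-13 5 6 20 13 15 3 6 0 33 4 10 16 14 8 13 14 11 25 3 10-9 14-6 17-20 6-33-4-8-33-36-11-7-23-3-8 4-11 3-12-5z"/><path d="M463 16l-88 0-8 26-6 12-22 28-17 4-35-8-6-4-8 4-9 9-6 12-6 34 39-17 17 0 20 6 19 0 21-6 12-12 9-21 10-10 20-10 16-19 12-6 7-8 10-1z"/><path d="M374 16l-102 0-28 18-20 16-14 2 1 8 6 7 8 3 16-12 17-1 29 21 35 8 12-1 13-11 14-20 9-19z"/><path d="M99 278l-32 25-25 8-26 16 1 57 37-4 14-4 26-21 5-8 6-22 11-18z"/><path d="M173 254l-37 8-32 13-4 5 17 28 35-5 12 1 6 5 7 18 4 4 8 0 13-6 22-17-1-23-4-9-4-4z"/><path d="M199 206l-3 0-17 17-3 8-1 14-5 8 26 9 23 14 5 16 0 17 33-6 7-6 2-5 0-20-4-8-17-19-8-14-10-11z"/><path d="M223 16l-61 0-1 5-27 35 9 4 12 12 5 0 22-15 17-5 10 0 2-19 8-7z"/><path d="M271 16l-47 0-5 10-8 7-1 19 14-2 20-16z"/>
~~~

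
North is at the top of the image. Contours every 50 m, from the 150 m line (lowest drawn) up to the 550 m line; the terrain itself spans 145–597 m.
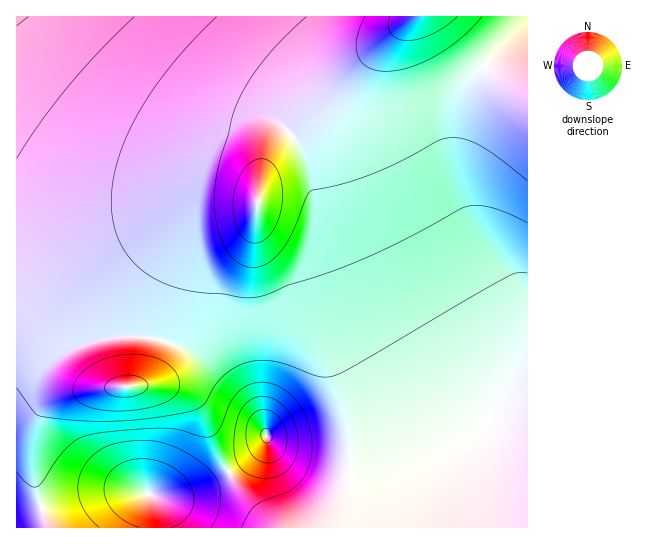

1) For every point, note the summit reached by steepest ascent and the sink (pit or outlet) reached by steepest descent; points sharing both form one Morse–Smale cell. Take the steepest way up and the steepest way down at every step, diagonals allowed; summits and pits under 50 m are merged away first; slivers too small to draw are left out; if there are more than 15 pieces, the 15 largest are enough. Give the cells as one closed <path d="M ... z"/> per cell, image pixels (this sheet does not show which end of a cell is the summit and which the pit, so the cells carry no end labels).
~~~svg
<path d="M527 16l-113 0-47 45-36 39-40 33 8 12 12 28 9 46 20 62 28 60 13 22 27 36 22 21 27 13 22-2-20 16-21 10-23 8-33 7-32 0-41-8-28-12-14-13-16 18-22 17 15 21 31 33 253-1z"/><path d="M290 133l-17 18-9 18-7 32-24-6-30-2-53 35-56 28-41 12-36 3-1 115 41-30 21-11 31-8 40 0 29 8 20 12 53 50 10 15 6 16 10 11 10 7 22 8 41 8 41-1 40-11 40-21 6-7-20 1-19-8-15-10-23-25-27-40-33-69-16-47-16-69-9-20z"/><path d="M117 16l-101 1 1 254 36-3 41-12 56-28 53-35 30 2 24 6 7-32 9-18 16-17-12-13-14-6-29-8-47-27-33-27z"/><path d="M413 16l-296 1 37 36 33 27 47 27 29 8 14 6 13 12 41-33 36-39z"/><path d="M155 385l-40 2-30 4-27 8-18 12-8 26 0 28 4 25 6 18 19-7 42-9 27-1 27 5 20-1 25-8 26-14-12-24-12-35-5-9-9-9-9-5z"/><path d="M133 336l-32 3-30 9-18 11-37 28 1 129 24-9-5-17-4-25 0-28 4-18 9-12 24-12 33-7 33-3 32 2 14 4 9 5 11 13 15 40 13 23 22-15 14-15 2-7-11-21-58-57-20-12-16-5z"/><path d="M229 472l-27 15-25 8-20 1-27-5-27 1-42 9-20 8 9 19 224 0-30-33z"/><path d="M41 508l-23 7-2 2 0 10 33 1z"/>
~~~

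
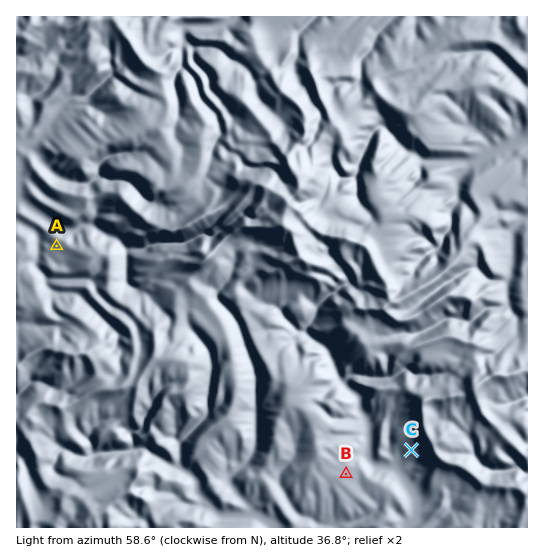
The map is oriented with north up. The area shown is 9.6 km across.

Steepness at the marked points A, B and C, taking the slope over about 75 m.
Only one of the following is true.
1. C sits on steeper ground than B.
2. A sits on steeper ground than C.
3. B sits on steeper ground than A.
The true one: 1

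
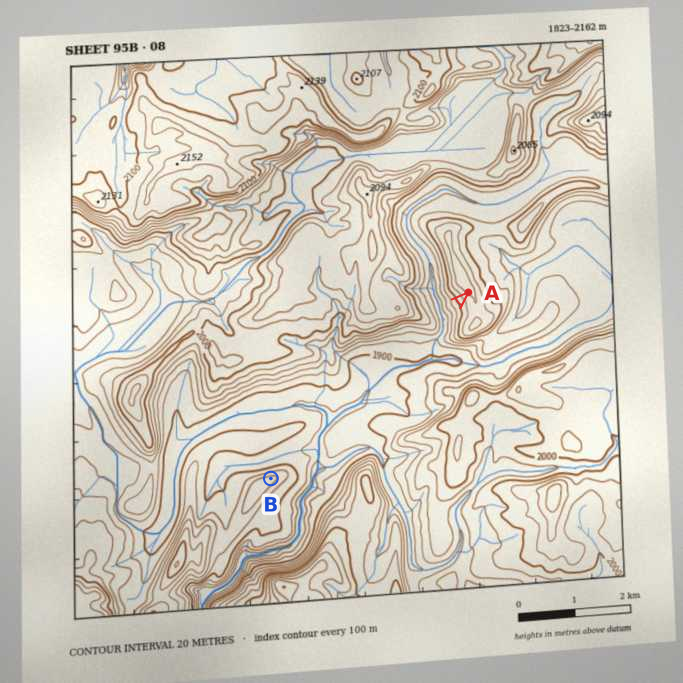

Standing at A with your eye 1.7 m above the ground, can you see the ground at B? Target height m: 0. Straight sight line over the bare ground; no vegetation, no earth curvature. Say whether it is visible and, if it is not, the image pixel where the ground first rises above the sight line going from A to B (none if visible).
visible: true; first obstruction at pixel None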